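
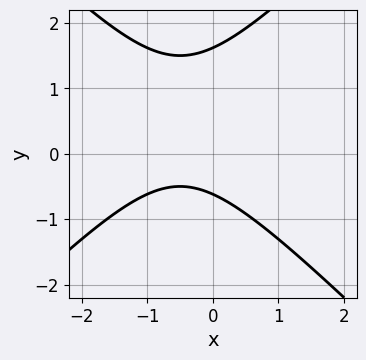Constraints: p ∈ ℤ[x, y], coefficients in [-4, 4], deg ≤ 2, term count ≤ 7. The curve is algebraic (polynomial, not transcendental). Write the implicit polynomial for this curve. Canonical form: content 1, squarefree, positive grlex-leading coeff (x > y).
(a) deg p = 2.
(b) Reading off the gridlines: the curve avoids every integer x-axis point in the box.
(c) Solving for integer coefficients yields p as stated.

x^2 - y^2 + x + y + 1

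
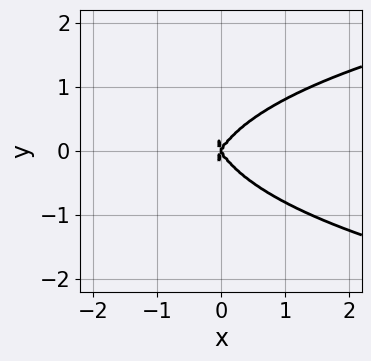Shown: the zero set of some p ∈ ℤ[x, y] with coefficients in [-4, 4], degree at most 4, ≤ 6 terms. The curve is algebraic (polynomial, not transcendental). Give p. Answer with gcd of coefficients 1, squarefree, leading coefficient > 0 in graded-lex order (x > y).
3*x^2*y^2 + y^4 - 3*x^3 + x*y^2

First, degree: the shape is more complex than any degree-3 curve, so deg p = 4.
Next, symmetries: it's symmetric under y → −y, forcing even powers of y.
Next, checking where it meets the axes: one y-axis crossing is at y = 0; it crosses the x-axis at the gridline x = 0.
Finally, the integer polynomial consistent with all of this is the stated p.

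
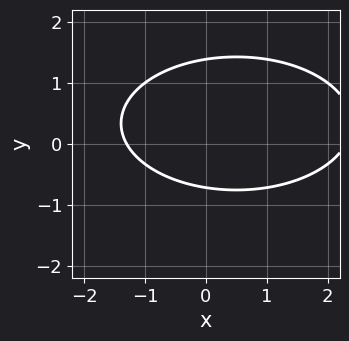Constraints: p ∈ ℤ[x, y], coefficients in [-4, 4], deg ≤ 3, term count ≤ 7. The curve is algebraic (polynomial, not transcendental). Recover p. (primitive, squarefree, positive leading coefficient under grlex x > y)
deg p = 2. The shape is more complex than any degree-1 curve.
Solving for integer coefficients yields p as stated.

x^2 + 3*y^2 - x - 2*y - 3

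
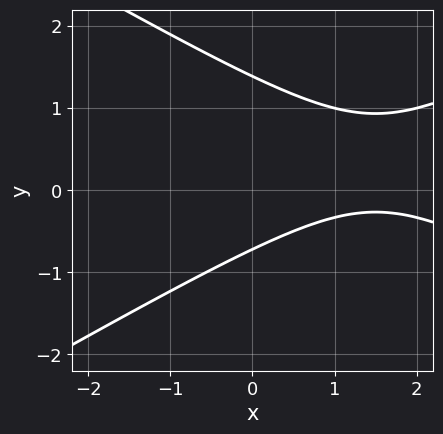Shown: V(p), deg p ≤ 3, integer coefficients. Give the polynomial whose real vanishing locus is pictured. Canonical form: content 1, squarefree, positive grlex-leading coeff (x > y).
x^2 - 3*y^2 - 3*x + 2*y + 3

First, deg p = 2. The shape is more complex than any degree-1 curve.
Next, reading off the gridlines: the curve avoids every integer x-axis point in the box.
Finally, assembling these constraints gives the stated polynomial.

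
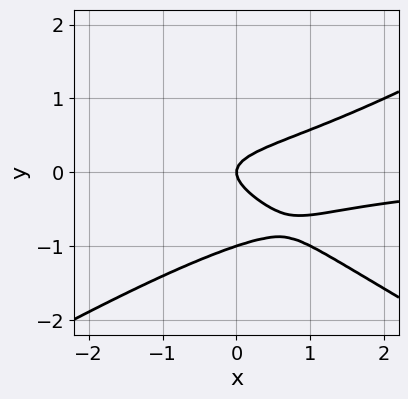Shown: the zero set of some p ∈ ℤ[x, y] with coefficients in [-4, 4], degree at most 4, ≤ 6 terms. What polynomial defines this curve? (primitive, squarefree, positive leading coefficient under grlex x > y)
x^2*y - 3*y^3 - 3*y^2 + x

1. Degree: the shape is more complex than any degree-2 curve, so deg p = 3.
2. Observable constraints: it crosses the x-axis at the gridline x = 0; the y-axis gridline crossings are at y ∈ {-1, 0}.
3. Matching integer coefficients to the picture gives p.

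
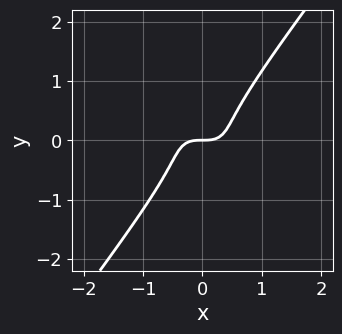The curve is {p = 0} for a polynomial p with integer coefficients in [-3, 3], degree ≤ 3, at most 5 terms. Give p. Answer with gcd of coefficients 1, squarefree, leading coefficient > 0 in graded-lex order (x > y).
2*x^3 + 2*x^2*y - 2*y^3 - y

(a) Degree: no degree-2 curve has this shape, so deg p = 3.
(b) Checking where it meets the axes: it crosses the x-axis at the gridline x = 0; it crosses the y-axis at the gridline y = 0.
(c) Putting this together gives p.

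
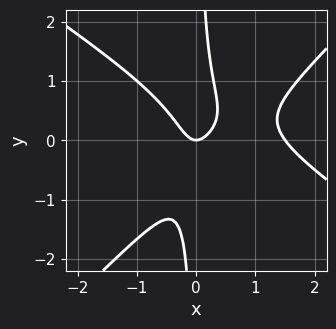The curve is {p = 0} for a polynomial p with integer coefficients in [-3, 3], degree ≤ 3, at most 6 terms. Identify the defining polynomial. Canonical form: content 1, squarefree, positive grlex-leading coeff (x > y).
2*x^3 + x^2*y - 3*x*y^2 - 3*x^2 + y

First, the degree is 3 — no degree-2 curve has this shape.
Then, from the axis intercepts and sections: it crosses the x-axis at the gridline x = 0; it crosses the y-axis at the gridline y = 0.
Finally, solving for integer coefficients yields p as stated.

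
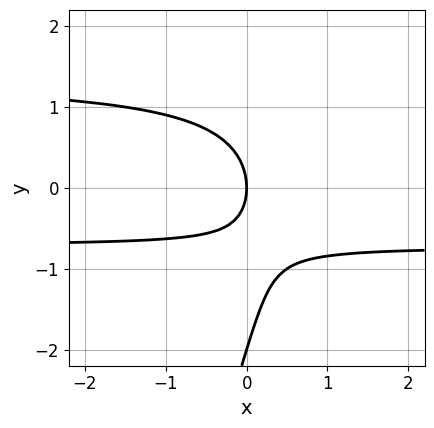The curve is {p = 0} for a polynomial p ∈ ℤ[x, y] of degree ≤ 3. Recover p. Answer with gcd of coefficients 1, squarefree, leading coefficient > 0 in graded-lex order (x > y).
3*x*y^2 - y^3 - 2*x*y - 2*y^2 - 3*x

First, deg p = 3.
Next, against the integer gridlines: it crosses the x-axis at the gridline x = 0; the y-axis gridline crossings are at y ∈ {-2, 0}.
Finally, the integer polynomial consistent with all of this is the stated p.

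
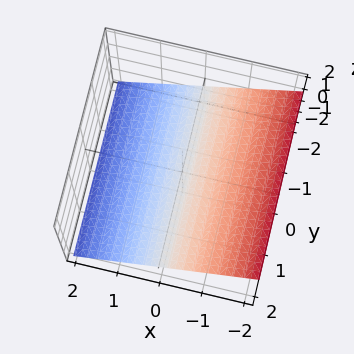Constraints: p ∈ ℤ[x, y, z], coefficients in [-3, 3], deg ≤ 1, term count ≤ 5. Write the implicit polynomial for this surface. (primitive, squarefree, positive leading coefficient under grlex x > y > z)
2*x + 3*z + 2

1. Degree: every cross-section is a straight line — this is a plane, so deg p = 1.
2. From the axis intercepts and sections: it crosses the x-axis at the gridline x = -1; it misses every integer gridline on the y-axis.
3. Solving for integer coefficients yields p as stated.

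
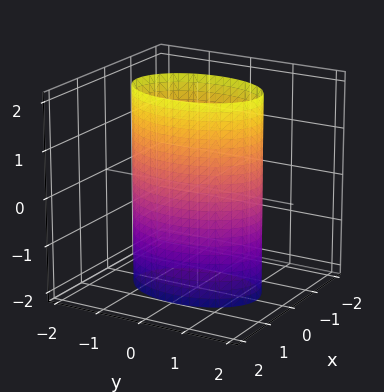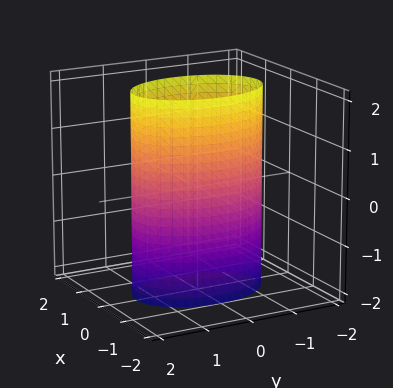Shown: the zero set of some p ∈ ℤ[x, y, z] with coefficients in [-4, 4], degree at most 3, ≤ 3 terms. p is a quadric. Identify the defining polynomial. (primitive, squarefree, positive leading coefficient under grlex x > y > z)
First, deg p = 2. Constant cross-section along one axis; a quadric.
Then, symmetries: mirror symmetry z ↦ −z ⇒ only even powers of z; mirror symmetry x ↦ −x ⇒ only even powers of x; it's symmetric under y → −y, forcing even powers of y.
Next, from the visible intercepts: it misses every integer gridline on the z-axis; among the integer gridlines, it crosses the x-axis at x ∈ {-1, 1}.
Finally, fitting integer coefficients to these (and the overall shape) gives p.

2*x^2 + y^2 - 2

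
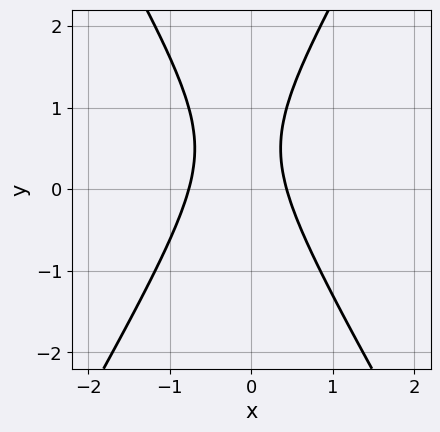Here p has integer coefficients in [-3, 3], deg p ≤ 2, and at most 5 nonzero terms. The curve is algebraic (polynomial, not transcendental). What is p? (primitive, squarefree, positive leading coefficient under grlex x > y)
3*x^2 - y^2 + x + y - 1

The degree is 2 — a generic line meets the curve in up to 2 points.
From the axis intercepts and sections: no y-intercept at any integer in the box.
Fitting integer coefficients to these (and the overall shape) gives p.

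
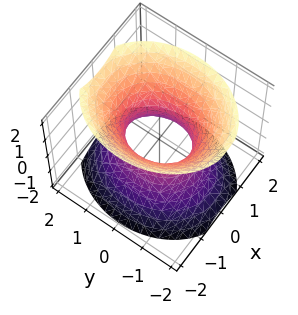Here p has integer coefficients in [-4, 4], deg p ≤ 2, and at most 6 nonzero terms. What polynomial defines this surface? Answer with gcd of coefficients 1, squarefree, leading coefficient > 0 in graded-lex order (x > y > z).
(a) Degree: an hourglass — one-sheet hyperboloid; a quadric, so deg p = 2.
(b) Symmetries: the x ↦ −x reflection is a symmetry, so x appears only in even powers; it's symmetric under y → −y, forcing even powers of y; it's symmetric under z → −z, forcing even powers of z.
(c) Reading off the gridlines: the y-axis gridline crossings are at y ∈ {-1, 1}; no z-intercept at any integer in the box.
(d) These observations pin down the coefficients.

3*x^2 + 2*y^2 - 2*z^2 - 2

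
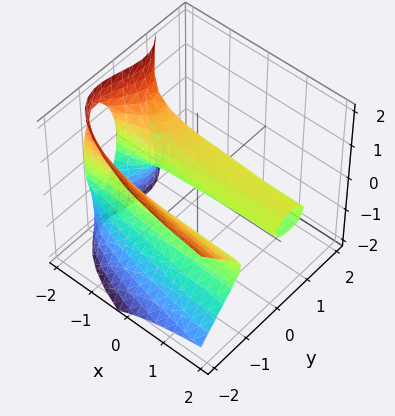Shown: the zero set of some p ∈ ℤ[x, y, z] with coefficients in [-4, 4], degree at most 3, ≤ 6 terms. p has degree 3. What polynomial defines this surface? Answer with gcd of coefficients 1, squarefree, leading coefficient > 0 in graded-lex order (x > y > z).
x*z^2 + y^3 + 2*z^2 - y

1. Degree: the shape is more complex than any degree-2 surface, so deg p = 3.
2. From the visible intercepts: the visible x-axis segment lies entirely on the surface; among the integer gridlines, it crosses the y-axis at y ∈ {-1, 0, 1}; it crosses the z-axis at the gridline z = 0.
3. Solving for integer coefficients yields p as stated.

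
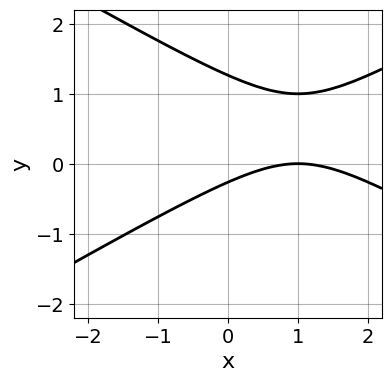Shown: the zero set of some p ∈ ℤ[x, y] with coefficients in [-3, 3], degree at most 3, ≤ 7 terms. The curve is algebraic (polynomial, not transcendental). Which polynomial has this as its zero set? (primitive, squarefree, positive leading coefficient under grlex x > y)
x^2 - 3*y^2 - 2*x + 3*y + 1

(a) Degree: a generic line meets the curve in up to 2 points, so deg p = 2.
(b) From the visible intercepts: it crosses the x-axis at the gridline x = 1.
(c) These observations pin down the coefficients.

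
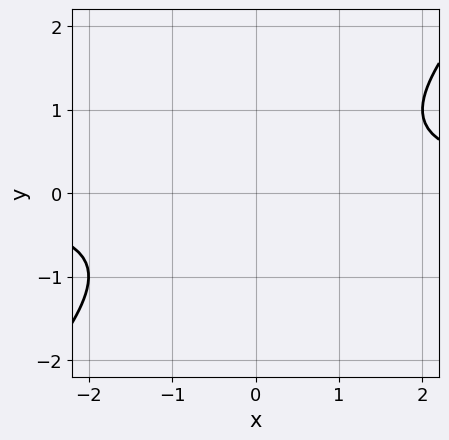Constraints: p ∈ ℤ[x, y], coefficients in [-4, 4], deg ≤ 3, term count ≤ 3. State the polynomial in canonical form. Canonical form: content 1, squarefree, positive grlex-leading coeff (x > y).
x*y - y^2 - 1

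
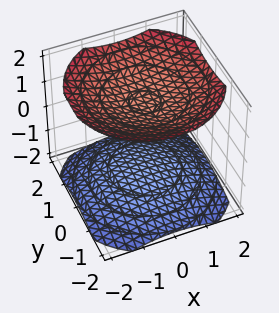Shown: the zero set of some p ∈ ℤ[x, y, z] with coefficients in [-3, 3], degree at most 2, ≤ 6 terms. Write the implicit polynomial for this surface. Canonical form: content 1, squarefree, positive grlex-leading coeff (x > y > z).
First, the picture has 2 separate pieces.
Then, the degree is 2 — two separate bowl-shaped sheets opening away from each other; a quadric.
Then, symmetry: every cross-section ⟂ z is a circle, so x, y appear only via x² + y²; the z ↦ −z reflection is a symmetry, so z appears only in even powers.
Next, from the visible intercepts: no y-intercept at any integer in the box; no x-intercept at any integer in the box.
Finally, matching integer coefficients to the picture gives p.

x^2 + y^2 - 2*z^2 + 3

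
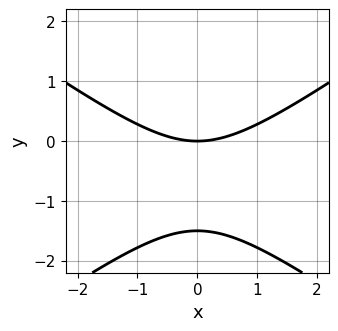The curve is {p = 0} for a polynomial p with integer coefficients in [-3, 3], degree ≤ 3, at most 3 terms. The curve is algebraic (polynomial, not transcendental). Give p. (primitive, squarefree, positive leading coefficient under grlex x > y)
x^2 - 2*y^2 - 3*y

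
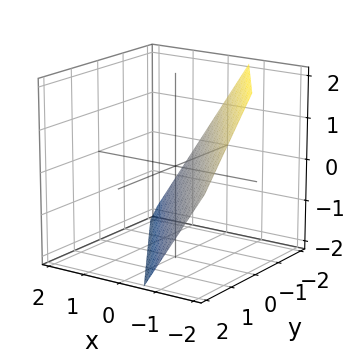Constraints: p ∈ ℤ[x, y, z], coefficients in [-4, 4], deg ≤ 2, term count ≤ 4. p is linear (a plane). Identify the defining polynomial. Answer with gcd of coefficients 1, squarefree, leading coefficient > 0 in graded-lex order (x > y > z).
First, degree: every cross-section is a straight line — this is a plane, so deg p = 1.
Then, from the visible intercepts: it crosses the y-axis at the gridline y = -1; one z-axis crossing is at z = -1.
Finally, together with the visible shape, these determine p as stated.

3*x + 2*y + 2*z + 2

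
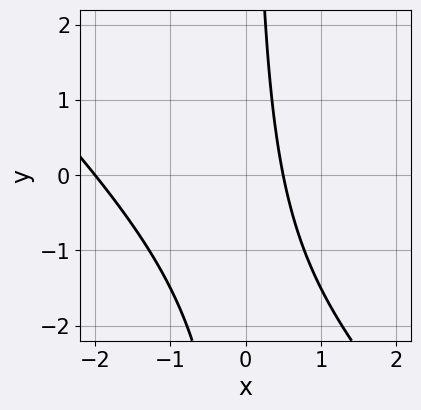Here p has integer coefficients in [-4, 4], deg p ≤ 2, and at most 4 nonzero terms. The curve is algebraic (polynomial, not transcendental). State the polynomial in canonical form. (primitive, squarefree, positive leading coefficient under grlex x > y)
2*x^2 + 2*x*y + 3*x - 2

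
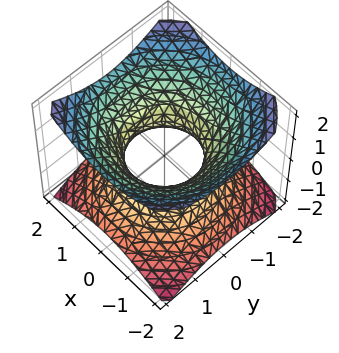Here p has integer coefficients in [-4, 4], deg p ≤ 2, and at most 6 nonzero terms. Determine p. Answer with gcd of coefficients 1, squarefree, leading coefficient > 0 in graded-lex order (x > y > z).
First, degree: the shape is more complex than any degree-1 surface, so deg p = 2.
Then, symmetries: rotational symmetry about the z-axis ⇒ p depends on x, y only through x² + y².
Then, against the integer gridlines: a circular section at z = 0 has radius exactly 1; the x-axis gridline crossings are at x ∈ {-1, 1}.
Finally, together with the visible shape, these determine p as stated.

2*x^2 + 2*y^2 - 3*z^2 - 2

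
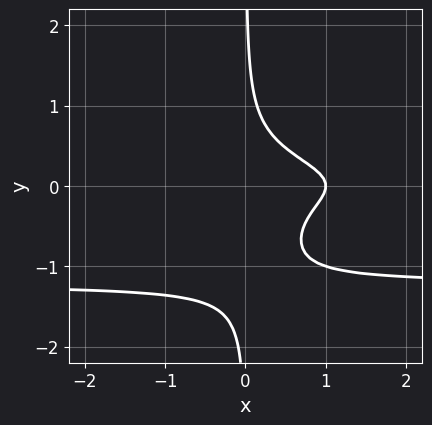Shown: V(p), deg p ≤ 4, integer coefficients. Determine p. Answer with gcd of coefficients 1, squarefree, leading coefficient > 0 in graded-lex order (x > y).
3*x*y^3 + 3*x*y^2 + x - 1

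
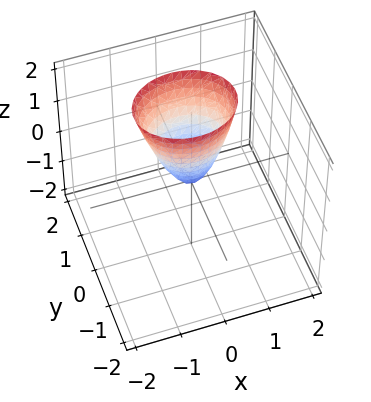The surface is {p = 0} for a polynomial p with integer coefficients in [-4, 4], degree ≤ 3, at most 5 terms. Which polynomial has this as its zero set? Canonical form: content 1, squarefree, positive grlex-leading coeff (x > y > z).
1. The degree is 2 — the shape is more complex than any degree-1 surface.
2. Observable constraints: it meets the x-axis at x = 0 (among the integer gridlines); it meets the z-axis at z = 0 (among the integer gridlines); it crosses the y-axis at the gridline y = 0.
3. Matching integer coefficients to the picture gives p.

2*x^2 + 3*y^2 - y*z - z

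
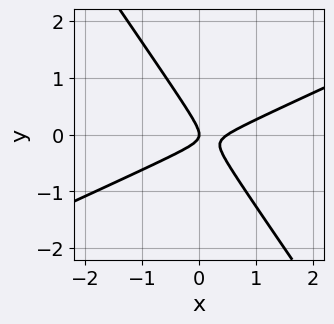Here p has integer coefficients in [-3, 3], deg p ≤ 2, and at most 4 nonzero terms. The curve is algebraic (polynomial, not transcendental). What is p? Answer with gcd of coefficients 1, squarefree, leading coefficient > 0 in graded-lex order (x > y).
1. The degree is 2 — no degree-1 curve has this shape.
2. Against the integer gridlines: one y-axis crossing is at y = 0; it meets the x-axis at x = 0 (among the integer gridlines).
3. These observations pin down the coefficients.

2*x^2 - 3*x*y - 3*y^2 - x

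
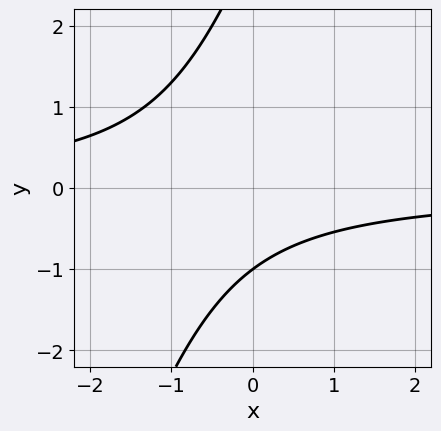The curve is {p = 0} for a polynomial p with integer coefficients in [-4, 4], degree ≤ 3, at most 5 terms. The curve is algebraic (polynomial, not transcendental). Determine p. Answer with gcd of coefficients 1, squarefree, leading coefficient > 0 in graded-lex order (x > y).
(a) deg p = 2.
(b) Against the integer gridlines: it meets the y-axis at y = -1 (among the integer gridlines); the curve avoids every integer x-axis point in the box.
(c) Putting this together gives p.

3*x*y - y^2 + 2*y + 3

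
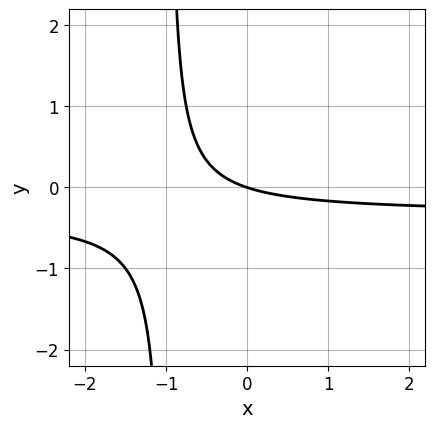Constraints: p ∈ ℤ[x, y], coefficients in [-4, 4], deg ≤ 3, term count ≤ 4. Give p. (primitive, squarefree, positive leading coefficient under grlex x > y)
3*x*y + x + 3*y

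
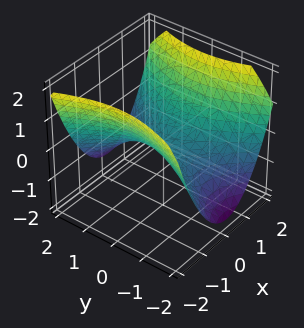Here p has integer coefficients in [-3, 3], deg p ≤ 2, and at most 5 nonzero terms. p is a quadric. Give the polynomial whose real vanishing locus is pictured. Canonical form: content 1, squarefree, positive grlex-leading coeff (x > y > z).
First, deg p = 2.
Next, symmetries: mirror symmetry x ↦ −x ⇒ only even powers of x; it's symmetric under y → −y, forcing even powers of y.
Then, from the axis intercepts and sections: it crosses the x-axis at the gridline x = 0; it crosses the y-axis at the gridline y = 0.
Finally, assembling these constraints gives the stated polynomial.

2*x^2 - y^2 - 3*z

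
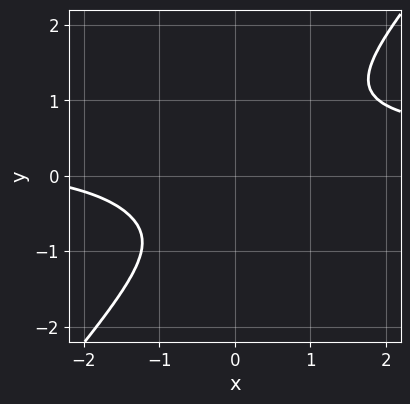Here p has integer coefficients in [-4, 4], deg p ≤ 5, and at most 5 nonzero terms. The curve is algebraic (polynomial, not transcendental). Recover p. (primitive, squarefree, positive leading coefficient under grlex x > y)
3*x^3*y - 2*y^4 - x^3 - 3*x^2 - 1

(a) deg p = 4.
(b) Reading off the gridlines: it misses every integer gridline on the y-axis; the curve avoids every integer x-axis point in the box.
(c) Putting this together gives p.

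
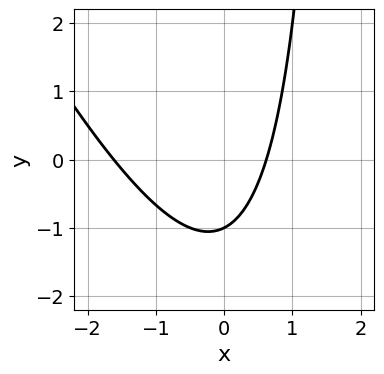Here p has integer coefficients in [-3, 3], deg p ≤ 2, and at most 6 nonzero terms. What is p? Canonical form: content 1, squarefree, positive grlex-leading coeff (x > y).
2*x^2 + x*y + 2*x - 2*y - 2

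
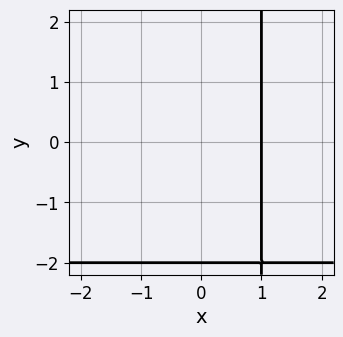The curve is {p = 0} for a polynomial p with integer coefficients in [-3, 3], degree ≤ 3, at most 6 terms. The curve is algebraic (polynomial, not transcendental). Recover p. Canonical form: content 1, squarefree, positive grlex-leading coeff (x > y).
x*y + 2*x - y - 2

(a) deg p = 2.
(b) From the visible intercepts: one y-axis crossing is at y = -2; one x-axis crossing is at x = 1.
(c) Solving for integer coefficients yields p as stated.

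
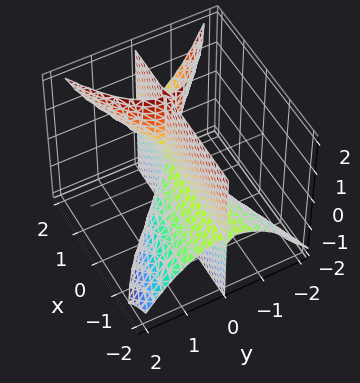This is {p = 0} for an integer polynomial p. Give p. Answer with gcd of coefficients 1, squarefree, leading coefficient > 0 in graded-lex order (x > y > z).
2*x*y*z - 2*y^3 - y*z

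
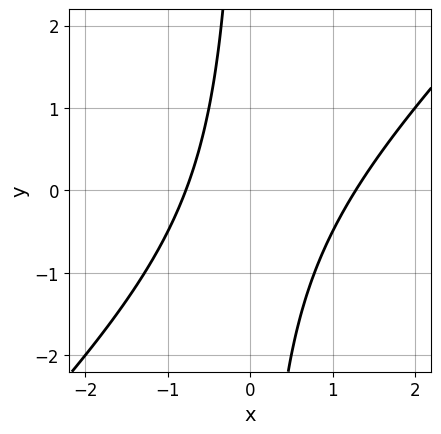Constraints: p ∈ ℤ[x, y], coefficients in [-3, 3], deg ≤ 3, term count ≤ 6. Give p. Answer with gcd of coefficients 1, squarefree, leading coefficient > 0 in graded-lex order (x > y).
First, deg p = 2.
Next, against the integer gridlines: no y-intercept at any integer in the box.
Finally, the integer polynomial consistent with all of this is the stated p.

2*x^2 - 2*x*y - x - 2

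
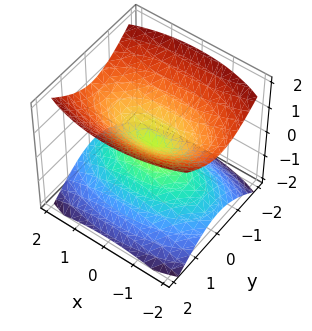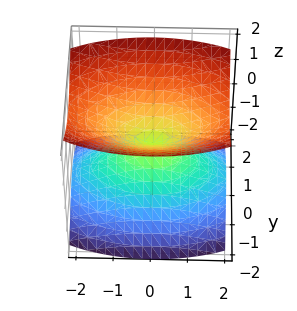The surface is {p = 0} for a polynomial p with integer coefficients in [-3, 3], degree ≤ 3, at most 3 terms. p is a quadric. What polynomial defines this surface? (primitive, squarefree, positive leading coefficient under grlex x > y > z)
x^2 + 3*y^2 - 3*z^2

1. The picture has 2 separate pieces. They look like related sheets of one shape, so recover p as a whole.
2. deg p = 2. Two nappes meeting at a single point; a quadric.
3. Symmetries: mirror symmetry y ↦ −y ⇒ only even powers of y; mirror symmetry z ↦ −z ⇒ only even powers of z; mirror symmetry x ↦ −x ⇒ only even powers of x.
4. From the visible intercepts: it meets the z-axis at z = 0 (among the integer gridlines); it crosses the x-axis at the gridline x = 0; it meets the y-axis at y = 0 (among the integer gridlines).
5. Matching integer coefficients to the picture gives p.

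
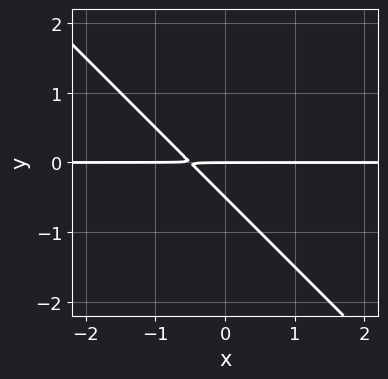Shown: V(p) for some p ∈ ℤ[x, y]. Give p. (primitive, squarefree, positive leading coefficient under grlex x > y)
1. deg p = 2. The shape is more complex than any degree-1 curve.
2. From the axis intercepts and sections: it meets the y-axis at y = 0 (among the integer gridlines); the visible x-axis segment lies entirely on the curve.
3. Together with the visible shape, these determine p as stated.

2*x*y + 2*y^2 + y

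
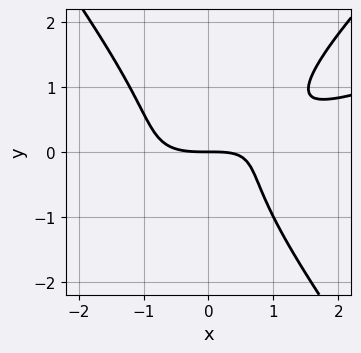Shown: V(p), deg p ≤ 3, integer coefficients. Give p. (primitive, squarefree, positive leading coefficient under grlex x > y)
The degree is 3 — the shape is more complex than any degree-2 curve.
Checking where it meets the axes: one x-axis crossing is at x = 0; one y-axis crossing is at y = 0.
These observations pin down the coefficients.

x^3 - 3*x^2*y + 2*y^3 - x*y + 3*y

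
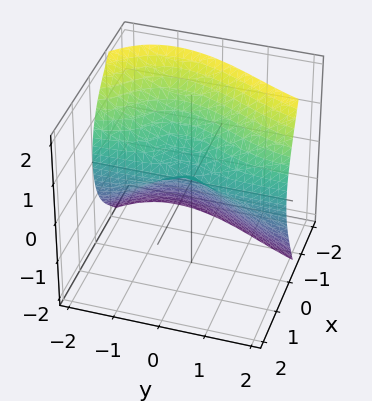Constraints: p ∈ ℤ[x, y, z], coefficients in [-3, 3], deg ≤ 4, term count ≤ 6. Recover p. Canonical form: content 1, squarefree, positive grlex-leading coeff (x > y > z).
1. The degree is 3 — no degree-2 surface has this shape.
2. Checking where it meets the axes: it meets the z-axis at z = 0 (among the integer gridlines); one x-axis crossing is at x = 0.
3. The integer polynomial consistent with all of this is the stated p. Check: (0, -2, 0) on the y-axis lies on the surface, and p(0, -2, 0) = 0. ✓

x^3 - x^2*y + x*y^2 + z^2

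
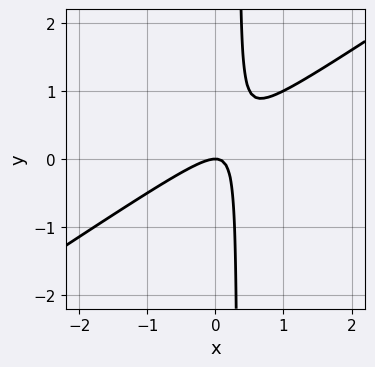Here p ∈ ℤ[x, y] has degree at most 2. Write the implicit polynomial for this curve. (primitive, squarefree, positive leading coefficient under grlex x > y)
1. Degree: no degree-1 curve has this shape, so deg p = 2.
2. Reading off the gridlines: it meets the y-axis at y = 0 (among the integer gridlines); it crosses the x-axis at the gridline x = 0.
3. These observations pin down the coefficients.

2*x^2 - 3*x*y + y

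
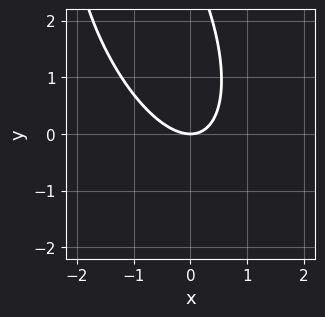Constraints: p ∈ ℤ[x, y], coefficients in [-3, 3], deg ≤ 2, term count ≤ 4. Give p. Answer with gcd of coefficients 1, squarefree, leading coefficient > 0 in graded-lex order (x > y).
3*x^2 + 2*x*y + y^2 - 3*y

1. The degree is 2 — a generic line meets the curve in up to 2 points.
2. From the visible intercepts: it crosses the y-axis at the gridline y = 0; it crosses the x-axis at the gridline x = 0.
3. Together with the visible shape, these determine p as stated.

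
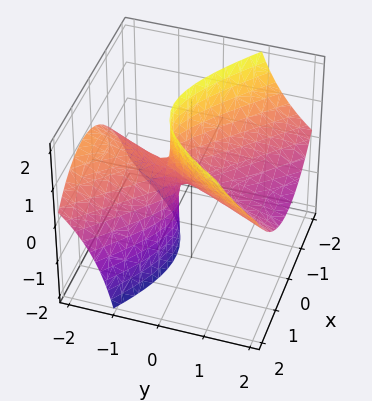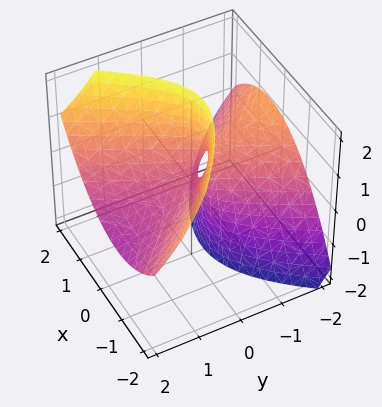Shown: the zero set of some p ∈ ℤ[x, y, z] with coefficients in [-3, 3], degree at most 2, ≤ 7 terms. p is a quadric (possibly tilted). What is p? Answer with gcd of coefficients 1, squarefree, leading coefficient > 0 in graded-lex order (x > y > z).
2*x^2 + x*y - y^2 - 3*y*z - z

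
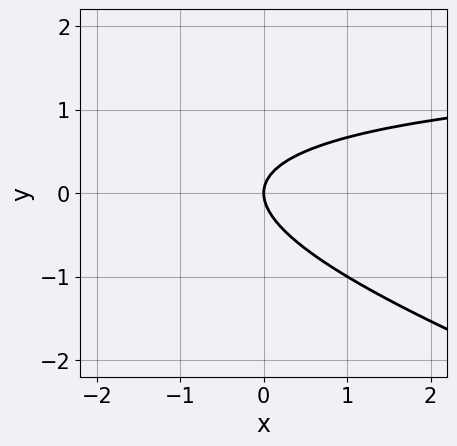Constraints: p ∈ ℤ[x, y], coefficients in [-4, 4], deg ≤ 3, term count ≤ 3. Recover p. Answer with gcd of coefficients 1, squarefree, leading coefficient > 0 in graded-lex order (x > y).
x*y + 3*y^2 - 2*x

1. Degree: a generic line meets the curve in up to 2 points, so deg p = 2.
2. Checking where it meets the axes: it crosses the x-axis at the gridline x = 0; it meets the y-axis at y = 0 (among the integer gridlines).
3. Putting this together gives p.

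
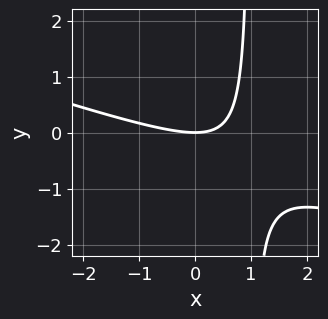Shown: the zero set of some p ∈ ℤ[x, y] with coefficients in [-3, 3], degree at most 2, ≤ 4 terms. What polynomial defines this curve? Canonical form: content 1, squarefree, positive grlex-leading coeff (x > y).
First, degree: a generic line meets the curve in up to 2 points, so deg p = 2.
Next, reading off the gridlines: it crosses the y-axis at the gridline y = 0; one x-axis crossing is at x = 0.
Finally, fitting integer coefficients to these (and the overall shape) gives p.

x^2 + 3*x*y - 3*y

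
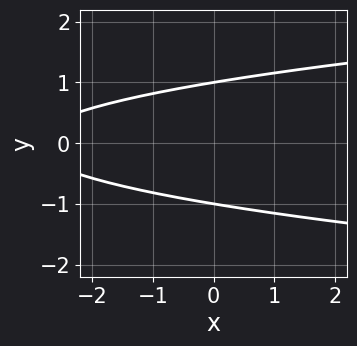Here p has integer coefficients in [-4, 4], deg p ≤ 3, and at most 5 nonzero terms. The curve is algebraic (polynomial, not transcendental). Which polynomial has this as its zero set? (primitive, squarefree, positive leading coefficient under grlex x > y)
1. The degree is 2 — no degree-1 curve has this shape.
2. Symmetries: it's symmetric under y → −y, forcing even powers of y.
3. Reading off the gridlines: the curve avoids every integer x-axis point in the box; among the integer gridlines, it crosses the y-axis at y ∈ {-1, 1}.
4. The integer polynomial consistent with all of this is the stated p.

3*y^2 - x - 3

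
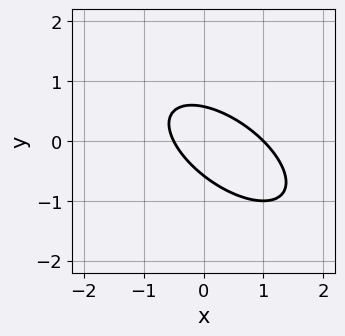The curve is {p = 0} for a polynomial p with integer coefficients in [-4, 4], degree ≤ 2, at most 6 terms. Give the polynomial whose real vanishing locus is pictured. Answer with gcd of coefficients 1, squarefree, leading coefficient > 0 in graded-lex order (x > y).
2*x^2 + 3*x*y + 3*y^2 - x - 1

The degree is 2 — no degree-1 curve has this shape.
From the visible intercepts: it crosses the x-axis at the gridline x = 1.
Putting this together gives p.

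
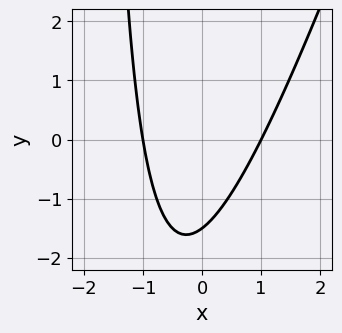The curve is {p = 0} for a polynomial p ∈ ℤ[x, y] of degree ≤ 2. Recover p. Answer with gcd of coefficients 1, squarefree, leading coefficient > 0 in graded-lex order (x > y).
3*x^2 - x*y - 2*y - 3

(a) The degree is 2 — no degree-1 curve has this shape.
(b) Against the integer gridlines: the x-axis gridline crossings are at x ∈ {-1, 1}.
(c) The integer polynomial consistent with all of this is the stated p.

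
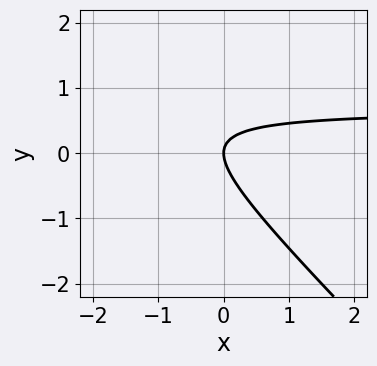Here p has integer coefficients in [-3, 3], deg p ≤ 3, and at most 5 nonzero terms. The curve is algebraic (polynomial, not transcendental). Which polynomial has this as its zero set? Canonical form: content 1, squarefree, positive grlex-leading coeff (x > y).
First, degree: a generic line meets the curve in up to 2 points, so deg p = 2.
Then, from the visible intercepts: it meets the y-axis at y = 0 (among the integer gridlines); it crosses the x-axis at the gridline x = 0.
Finally, fitting integer coefficients to these (and the overall shape) gives p.

3*x*y + 3*y^2 - 2*x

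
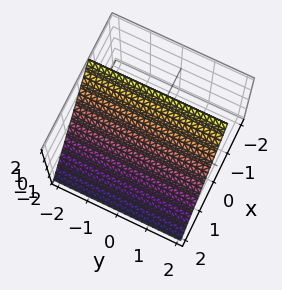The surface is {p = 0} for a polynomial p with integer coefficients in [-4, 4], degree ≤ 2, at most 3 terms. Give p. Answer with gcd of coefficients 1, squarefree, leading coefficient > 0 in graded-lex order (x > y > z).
3*x + 2*z - 2

1. The degree is 1 — the surface is flat (a plane).
2. From the axis intercepts and sections: one z-axis crossing is at z = 1; no y-intercept at any integer in the box.
3. Assembling these constraints gives the stated polynomial.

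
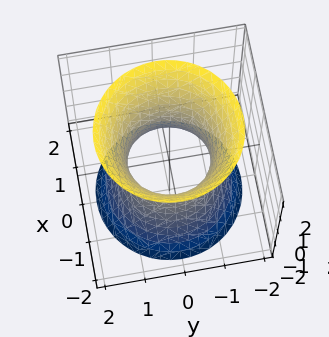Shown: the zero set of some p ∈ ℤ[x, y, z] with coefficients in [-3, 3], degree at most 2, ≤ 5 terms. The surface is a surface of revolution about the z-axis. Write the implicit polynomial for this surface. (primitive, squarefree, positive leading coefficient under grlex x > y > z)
1. Degree: no degree-1 surface has this shape, so deg p = 2.
2. Symmetry: every cross-section ⟂ z is a circle, so x, y appear only via x² + y².
3. From the axis intercepts and sections: it misses every integer gridline on the z-axis; among the integer gridlines, it crosses the y-axis at y ∈ {-1, 1}.
4. Putting this together gives p. Check: (1, 0, 0) on the x-axis lies on the surface, and p(1, 0, 0) = 0. ✓

2*x^2 + 2*y^2 - z^2 - 2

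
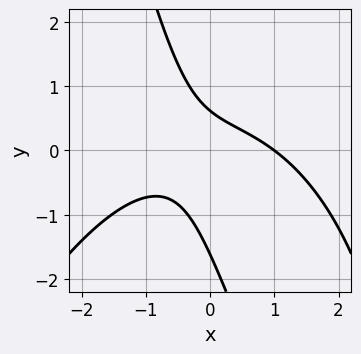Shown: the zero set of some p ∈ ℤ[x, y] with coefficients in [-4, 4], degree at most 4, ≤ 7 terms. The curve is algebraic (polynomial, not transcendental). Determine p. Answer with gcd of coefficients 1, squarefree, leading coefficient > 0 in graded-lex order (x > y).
1. The degree is 3 — the shape is more complex than any degree-2 curve.
2. Observable constraints: it meets the x-axis at x = 1 (among the integer gridlines).
3. Solving for integer coefficients yields p as stated.

x^3 + 3*x*y + y^2 + y - 1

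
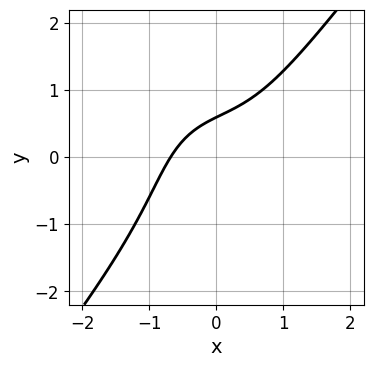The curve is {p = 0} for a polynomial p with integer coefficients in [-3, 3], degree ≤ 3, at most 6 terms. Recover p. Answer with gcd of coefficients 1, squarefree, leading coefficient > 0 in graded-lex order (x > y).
2*x^3 - y^3 + 2*x - 3*y + 2

Degree: a generic line meets the curve in up to 3 points, so deg p = 3.
Putting this together gives p.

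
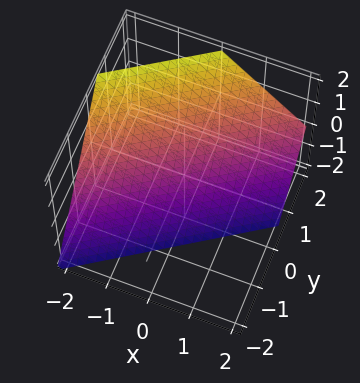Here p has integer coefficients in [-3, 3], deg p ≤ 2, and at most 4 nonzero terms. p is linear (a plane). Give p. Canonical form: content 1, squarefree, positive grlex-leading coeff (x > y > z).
2*x - 3*y + 2*z + 2

First, the degree is 1 — the surface is flat (a plane).
Next, observable constraints: it crosses the x-axis at the gridline x = -1; one z-axis crossing is at z = -1.
Finally, the integer polynomial consistent with all of this is the stated p.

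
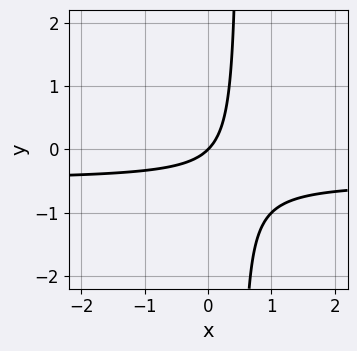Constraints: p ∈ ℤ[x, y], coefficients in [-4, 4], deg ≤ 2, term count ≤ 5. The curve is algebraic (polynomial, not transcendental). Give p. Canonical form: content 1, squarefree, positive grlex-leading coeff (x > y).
2*x*y + x - y

1. Degree: a generic line meets the curve in up to 2 points, so deg p = 2.
2. Reading off the gridlines: it crosses the y-axis at the gridline y = 0; it meets the x-axis at x = 0 (among the integer gridlines).
3. Assembling these constraints gives the stated polynomial.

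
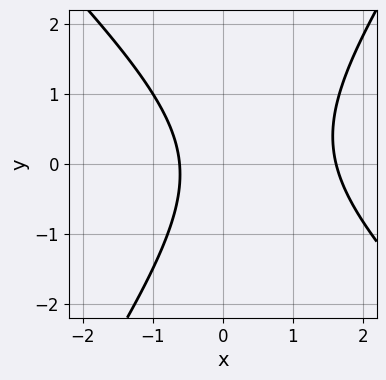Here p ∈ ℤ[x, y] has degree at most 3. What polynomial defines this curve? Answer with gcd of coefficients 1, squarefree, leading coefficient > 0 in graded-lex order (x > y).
3*x^2 + x*y - 2*y^2 - 3*x - 3

(a) Degree: a generic line meets the curve in up to 2 points, so deg p = 2.
(b) Against the integer gridlines: the curve avoids every integer y-axis point in the box.
(c) The integer polynomial consistent with all of this is the stated p.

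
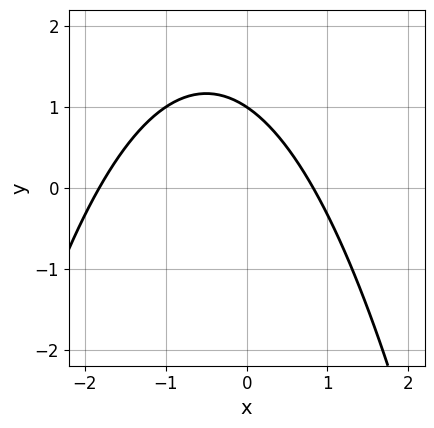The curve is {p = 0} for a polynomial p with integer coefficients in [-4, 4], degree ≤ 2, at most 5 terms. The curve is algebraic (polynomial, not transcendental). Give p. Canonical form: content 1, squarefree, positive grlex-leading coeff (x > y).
Degree: no degree-1 curve has this shape, so deg p = 2.
From the axis intercepts and sections: it meets the y-axis at y = 1 (among the integer gridlines).
Solving for integer coefficients yields p as stated.

2*x^2 + 2*x + 3*y - 3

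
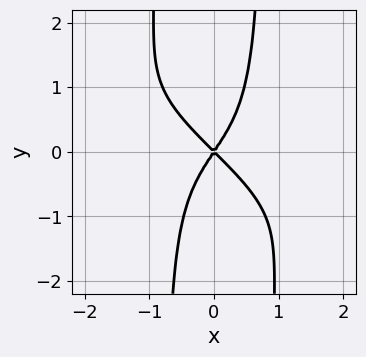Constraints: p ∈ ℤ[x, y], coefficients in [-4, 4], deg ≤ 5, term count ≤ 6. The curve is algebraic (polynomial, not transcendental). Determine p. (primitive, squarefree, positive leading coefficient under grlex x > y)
2*x^3*y + 3*x^2*y^2 + 3*x^2 + x*y - 2*y^2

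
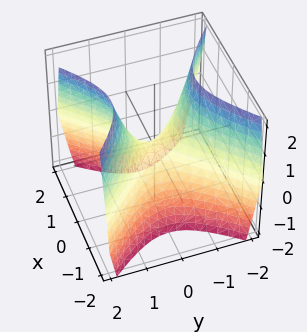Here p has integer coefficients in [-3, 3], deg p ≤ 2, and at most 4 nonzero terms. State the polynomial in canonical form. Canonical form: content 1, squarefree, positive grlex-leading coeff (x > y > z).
The degree is 2 — a hyperbolic paraboloid; a quadric.
Symmetries: the y ↦ −y reflection is a symmetry, so y appears only in even powers; mirror symmetry x ↦ −x ⇒ only even powers of x.
Reading off the gridlines: it meets the z-axis at z = 0 (among the integer gridlines); it crosses the x-axis at the gridline x = 0; it crosses the y-axis at the gridline y = 0.
These observations pin down the coefficients.

3*x^2 - 3*y^2 + 2*z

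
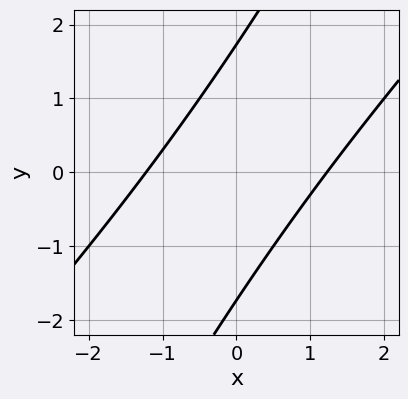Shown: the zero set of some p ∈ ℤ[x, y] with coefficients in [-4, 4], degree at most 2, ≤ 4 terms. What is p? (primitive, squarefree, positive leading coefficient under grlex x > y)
1. Degree: no degree-1 curve has this shape, so deg p = 2.
2. Solving for integer coefficients yields p as stated.

2*x^2 - 3*x*y + y^2 - 3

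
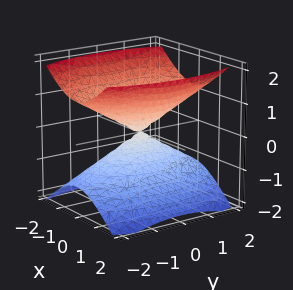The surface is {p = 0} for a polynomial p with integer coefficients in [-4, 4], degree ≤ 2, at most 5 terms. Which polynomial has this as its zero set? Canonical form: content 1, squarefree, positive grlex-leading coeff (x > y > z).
1. The picture has 2 separate pieces. They look like related sheets of one shape, so recover p as a whole.
2. deg p = 2. A double cone through the origin; a quadric.
3. Symmetries: it's symmetric under x → −x, forcing even powers of x; mirror symmetry y ↦ −y ⇒ only even powers of y; the z ↦ −z reflection is a symmetry, so z appears only in even powers.
4. Observable constraints: it meets the x-axis at x = 0 (among the integer gridlines); it crosses the y-axis at the gridline y = 0.
5. These observations pin down the coefficients.

3*x^2 + y^2 - 3*z^2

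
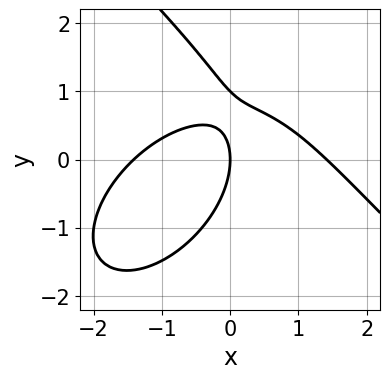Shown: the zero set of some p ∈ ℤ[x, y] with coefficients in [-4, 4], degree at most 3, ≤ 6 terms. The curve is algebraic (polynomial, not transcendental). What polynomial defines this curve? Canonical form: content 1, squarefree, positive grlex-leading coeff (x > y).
First, degree: no degree-2 curve has this shape, so deg p = 3.
Then, from the visible intercepts: among the integer gridlines, it crosses the y-axis at y ∈ {0, 1}; it meets the x-axis at x = 0 (among the integer gridlines).
Finally, fitting integer coefficients to these (and the overall shape) gives p.

x^3 + y^3 + 3*x*y - y^2 - 2*x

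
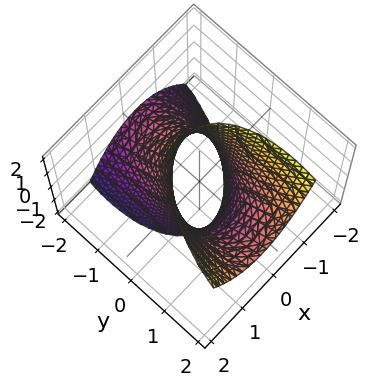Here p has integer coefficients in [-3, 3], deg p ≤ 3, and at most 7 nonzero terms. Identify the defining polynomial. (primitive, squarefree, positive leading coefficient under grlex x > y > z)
3*x^2 - x*y + y^2 - 2*y*z - 2

1. deg p = 2. No degree-1 surface has this shape.
2. Reading off the gridlines: no z-intercept at any integer in the box.
3. Together with the visible shape, these determine p as stated.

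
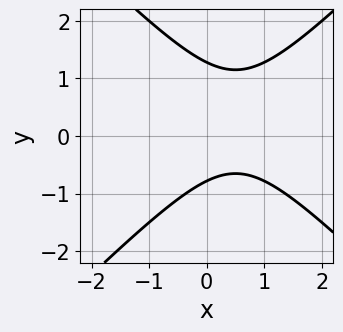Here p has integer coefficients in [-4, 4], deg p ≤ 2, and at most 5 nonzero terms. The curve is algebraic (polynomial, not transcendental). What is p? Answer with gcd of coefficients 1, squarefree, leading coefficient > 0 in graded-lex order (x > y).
2*x^2 - 2*y^2 - 2*x + y + 2

1. deg p = 2.
2. From the axis intercepts and sections: the curve avoids every integer x-axis point in the box.
3. The integer polynomial consistent with all of this is the stated p.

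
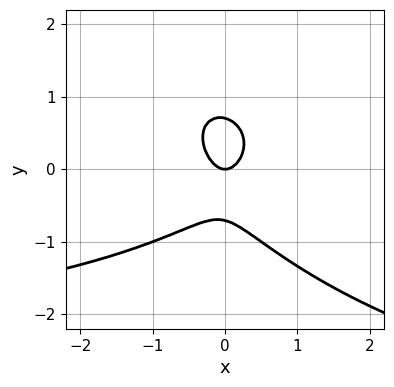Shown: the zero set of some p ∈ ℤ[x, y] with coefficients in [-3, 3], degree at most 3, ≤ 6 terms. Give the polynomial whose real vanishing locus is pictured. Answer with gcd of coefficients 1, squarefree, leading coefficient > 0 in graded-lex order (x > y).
1. deg p = 3. No degree-2 curve has this shape.
2. From the axis intercepts and sections: it meets the y-axis at y = 0 (among the integer gridlines); it meets the x-axis at x = 0 (among the integer gridlines).
3. Fitting integer coefficients to these (and the overall shape) gives p.

x^2*y + x*y^2 + 2*y^3 + 3*x^2 - y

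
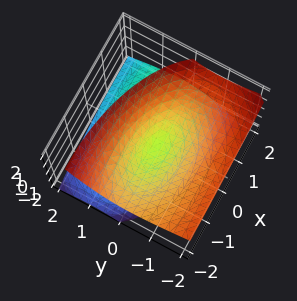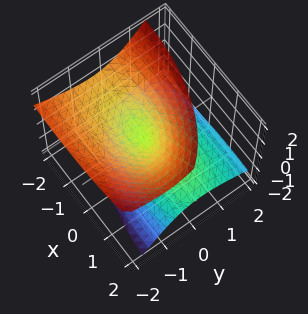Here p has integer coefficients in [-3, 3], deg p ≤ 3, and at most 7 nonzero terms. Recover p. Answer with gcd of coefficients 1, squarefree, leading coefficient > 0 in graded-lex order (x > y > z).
(a) I count 2 distinct pieces.
(b) The degree is 2 — the shape is more complex than any degree-1 surface.
(c) From the axis intercepts and sections: it crosses the z-axis at the gridline z = 0; it meets the x-axis at x = 0 (among the integer gridlines).
(d) Assembling these constraints gives the stated polynomial.

x^2 + 2*x*z + 3*y^2 + 3*y*z - 3*z^2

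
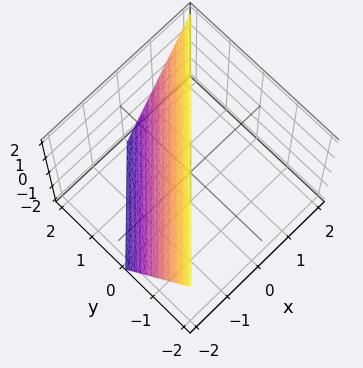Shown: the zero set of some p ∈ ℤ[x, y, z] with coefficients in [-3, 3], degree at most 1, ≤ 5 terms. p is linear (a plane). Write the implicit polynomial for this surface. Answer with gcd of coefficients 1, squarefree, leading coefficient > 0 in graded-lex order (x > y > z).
First, deg p = 1. Every cross-section is a straight line — this is a plane.
Then, checking where it meets the axes: it meets the x-axis at x = -1 (among the integer gridlines); it meets the z-axis at z = 2 (among the integer gridlines).
Finally, assembling these constraints gives the stated polynomial. Check: (0, 1, 0) on the y-axis lies on the surface, and p(0, 1, 0) = 0. ✓

2*x - 2*y - z + 2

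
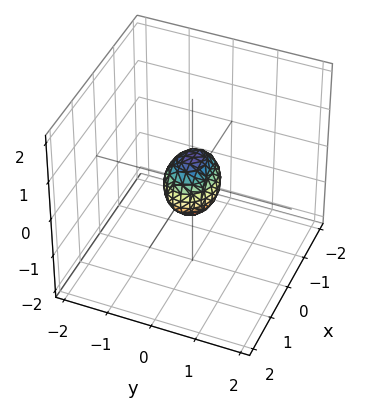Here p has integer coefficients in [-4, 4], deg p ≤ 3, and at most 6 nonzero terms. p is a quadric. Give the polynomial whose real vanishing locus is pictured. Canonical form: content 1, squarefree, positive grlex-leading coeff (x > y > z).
1. deg p = 2. Bounded and convex; a quadric.
2. Symmetries: it's symmetric under y → −y, forcing even powers of y; it's symmetric under z → −z, forcing even powers of z; mirror symmetry x ↦ −x ⇒ only even powers of x.
3. Putting this together gives p.

2*x^2 + 3*y^2 + 2*z^2 - 1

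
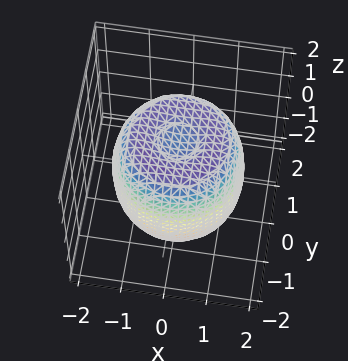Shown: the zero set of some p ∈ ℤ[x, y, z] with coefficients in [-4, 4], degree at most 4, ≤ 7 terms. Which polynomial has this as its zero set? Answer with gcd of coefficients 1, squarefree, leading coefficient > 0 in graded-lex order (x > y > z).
2*x^4 + 4*x^2*y^2 + 2*y^4 - 3*x^2 - 3*y^2 + 2*z^2 - 3

Degree: no degree-3 surface has this shape, so deg p = 4.
Symmetries: rotational symmetry about the z-axis ⇒ p depends on x, y only through x² + y².
From the visible intercepts: a circular section at z = 0 has radius between 1 and 2.
The integer polynomial consistent with all of this is the stated p.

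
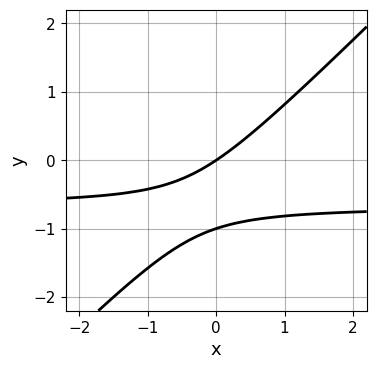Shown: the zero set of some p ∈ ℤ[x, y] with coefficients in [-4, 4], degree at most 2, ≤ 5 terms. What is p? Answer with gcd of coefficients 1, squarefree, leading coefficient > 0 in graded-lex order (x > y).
1. deg p = 2. No degree-1 curve has this shape.
2. Reading off the gridlines: among the integer gridlines, it crosses the y-axis at y ∈ {-1, 0}; one x-axis crossing is at x = 0.
3. Assembling these constraints gives the stated polynomial.

3*x*y - 3*y^2 + 2*x - 3*y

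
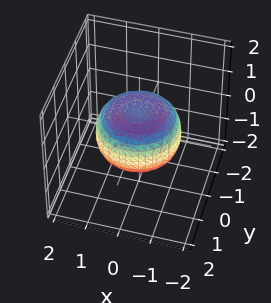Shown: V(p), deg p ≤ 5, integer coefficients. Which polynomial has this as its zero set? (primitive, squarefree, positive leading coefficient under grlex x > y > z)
x^4 + 2*x^2*y^2 + y^4 - x^2 - y^2 + 2*z^2 - 1

deg p = 4. No degree-3 surface has this shape.
By symmetry, every cross-section ⟂ z is a circle, so x, y appear only via x² + y².
Checking where it meets the axes: a circular section at z = 0 has radius between 1 and 2.
Assembling these constraints gives the stated polynomial.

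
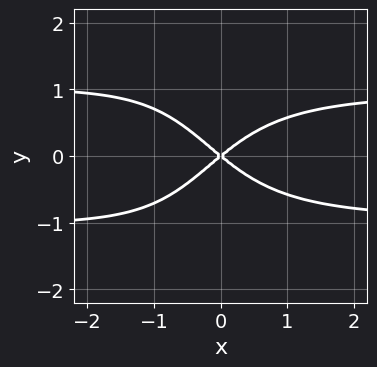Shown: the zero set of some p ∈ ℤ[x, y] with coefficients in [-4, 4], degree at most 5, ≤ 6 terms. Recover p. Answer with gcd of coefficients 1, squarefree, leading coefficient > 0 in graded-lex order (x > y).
2*x^2*y^2 + x*y^2 - 2*x^2 + 3*y^2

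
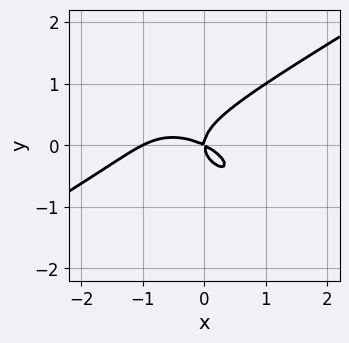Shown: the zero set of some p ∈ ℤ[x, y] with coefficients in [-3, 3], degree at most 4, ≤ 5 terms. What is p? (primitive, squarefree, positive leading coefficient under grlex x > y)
x^3 - x*y^2 - 3*y^3 + x^2 + 2*x*y

Degree: the shape is more complex than any degree-2 curve, so deg p = 3.
Against the integer gridlines: it meets the y-axis at y = 0 (among the integer gridlines); the x-axis gridline crossings are at x ∈ {-1, 0}.
These observations pin down the coefficients.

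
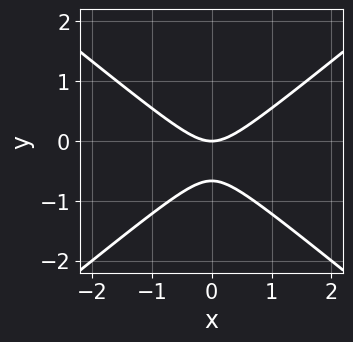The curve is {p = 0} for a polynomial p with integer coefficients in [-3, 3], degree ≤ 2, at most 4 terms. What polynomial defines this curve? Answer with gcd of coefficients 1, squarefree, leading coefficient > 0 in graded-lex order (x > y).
The degree is 2 — the shape is more complex than any degree-1 curve.
Symmetries: mirror symmetry x ↦ −x ⇒ only even powers of x.
Checking where it meets the axes: it meets the x-axis at x = 0 (among the integer gridlines); it meets the y-axis at y = 0 (among the integer gridlines).
Matching integer coefficients to the picture gives p.

2*x^2 - 3*y^2 - 2*y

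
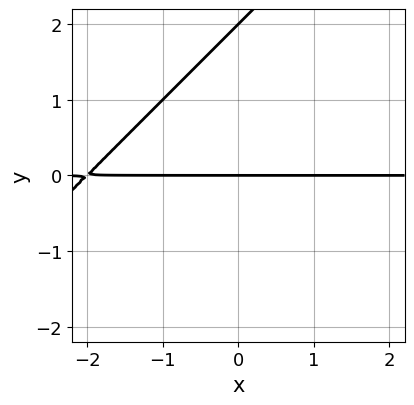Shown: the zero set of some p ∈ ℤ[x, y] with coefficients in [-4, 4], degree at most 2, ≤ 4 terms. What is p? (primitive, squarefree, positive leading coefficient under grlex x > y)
x*y - y^2 + 2*y

1. deg p = 2. A generic line meets the curve in up to 2 points.
2. Against the integer gridlines: among the integer gridlines, it crosses the y-axis at y ∈ {0, 2}; every point of the x-axis in the box is on the curve.
3. Solving for integer coefficients yields p as stated.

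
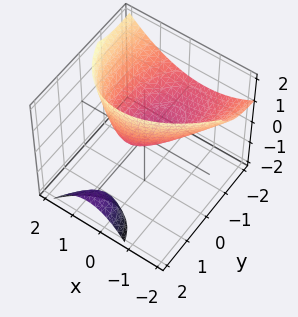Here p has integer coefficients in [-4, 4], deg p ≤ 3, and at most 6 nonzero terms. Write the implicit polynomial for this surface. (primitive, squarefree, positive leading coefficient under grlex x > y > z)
2*x^2 - x*y + y^2 + 3*y*z - 3*z

1. There are 2 components. Treating them together as one polynomial.
2. Degree: a generic line meets the surface in up to 2 points, so deg p = 2.
3. Checking where it meets the axes: it crosses the z-axis at the gridline z = 0; it crosses the x-axis at the gridline x = 0; one y-axis crossing is at y = 0.
4. Together with the visible shape, these determine p as stated.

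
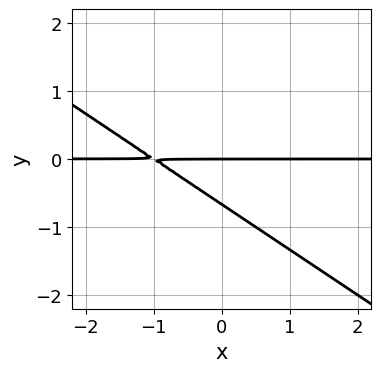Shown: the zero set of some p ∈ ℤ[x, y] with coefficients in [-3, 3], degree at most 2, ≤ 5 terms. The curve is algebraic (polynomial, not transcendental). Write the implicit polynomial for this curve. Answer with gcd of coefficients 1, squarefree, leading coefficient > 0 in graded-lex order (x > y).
2*x*y + 3*y^2 + 2*y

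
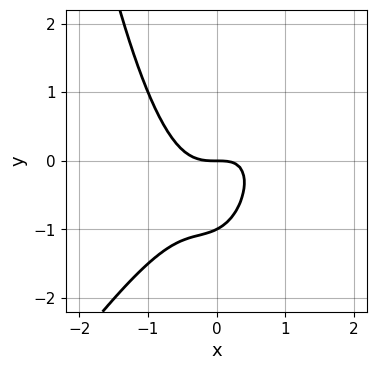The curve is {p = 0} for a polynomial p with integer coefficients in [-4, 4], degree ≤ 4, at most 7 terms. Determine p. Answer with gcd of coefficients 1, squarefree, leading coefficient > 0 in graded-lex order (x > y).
3*x^3 - 2*x^2*y - x*y + 2*y^2 + 2*y

The degree is 3 — a generic line meets the curve in up to 3 points.
From the visible intercepts: among the integer gridlines, it crosses the y-axis at y ∈ {-1, 0}; it meets the x-axis at x = 0 (among the integer gridlines).
Fitting integer coefficients to these (and the overall shape) gives p.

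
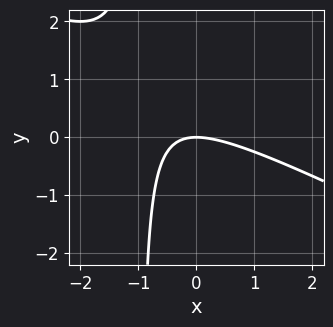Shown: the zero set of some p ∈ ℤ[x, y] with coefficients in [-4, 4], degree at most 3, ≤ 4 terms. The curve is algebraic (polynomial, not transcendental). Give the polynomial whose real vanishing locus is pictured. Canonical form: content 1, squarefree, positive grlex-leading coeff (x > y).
(a) Degree: no degree-1 curve has this shape, so deg p = 2.
(b) From the visible intercepts: one x-axis crossing is at x = 0; one y-axis crossing is at y = 0.
(c) Putting this together gives p.

x^2 + 2*x*y + 2*y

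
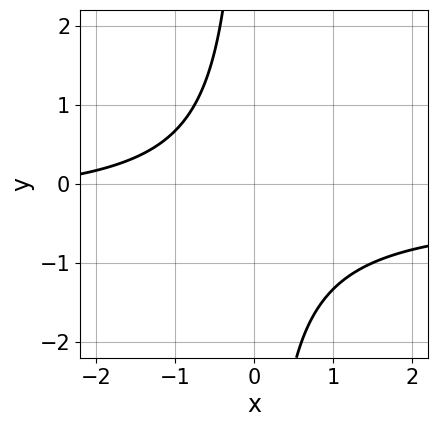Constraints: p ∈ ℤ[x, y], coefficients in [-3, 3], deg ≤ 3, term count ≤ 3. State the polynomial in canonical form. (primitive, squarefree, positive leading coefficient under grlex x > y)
3*x*y + x + 3

(a) deg p = 2.
(b) Checking where it meets the axes: no x-intercept at any integer in the box; no y-intercept at any integer in the box.
(c) Putting this together gives p.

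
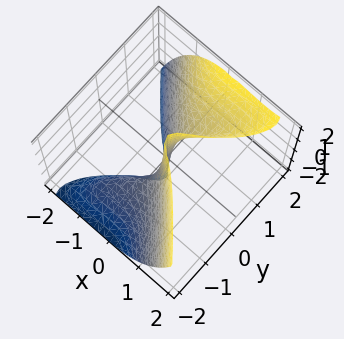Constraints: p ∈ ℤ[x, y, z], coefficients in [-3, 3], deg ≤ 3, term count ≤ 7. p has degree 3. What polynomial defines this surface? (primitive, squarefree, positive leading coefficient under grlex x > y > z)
3*x^3 - 3*x^2*y + 3*y^3 - 3*y^2*z + 2*x

(a) deg p = 3. The shape is more complex than any degree-2 surface.
(b) Observable constraints: the visible z-axis segment lies entirely on the surface; one y-axis crossing is at y = 0.
(c) Matching integer coefficients to the picture gives p.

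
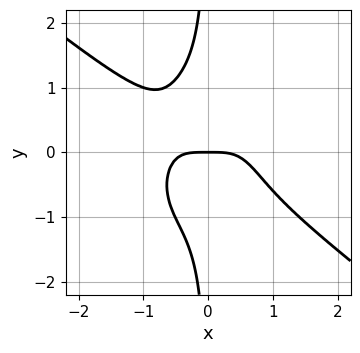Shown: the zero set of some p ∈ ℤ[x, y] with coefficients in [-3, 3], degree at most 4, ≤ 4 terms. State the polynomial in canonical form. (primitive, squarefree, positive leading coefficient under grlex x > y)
3*x^4 + 2*x^3*y + 3*x*y^3 + 2*y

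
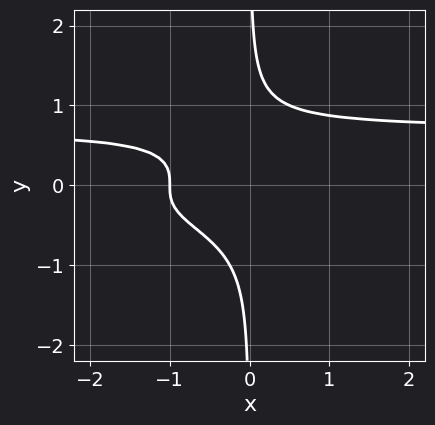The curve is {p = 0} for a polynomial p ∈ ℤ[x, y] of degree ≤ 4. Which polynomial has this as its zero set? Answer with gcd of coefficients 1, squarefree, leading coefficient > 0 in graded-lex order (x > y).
3*x*y^3 - x - 1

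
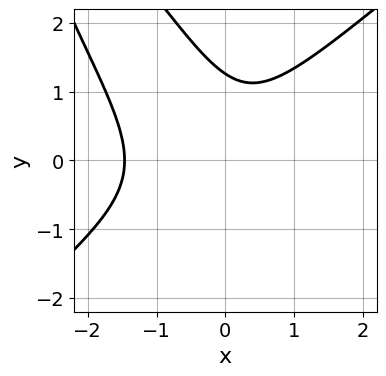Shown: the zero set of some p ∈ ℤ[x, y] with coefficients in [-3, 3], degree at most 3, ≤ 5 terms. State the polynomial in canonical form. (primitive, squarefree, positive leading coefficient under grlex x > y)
2*x^3 - 2*x*y^2 - y^3 + 2*x^2 + 2

(a) The degree is 3 — the shape is more complex than any degree-2 curve.
(b) Putting this together gives p.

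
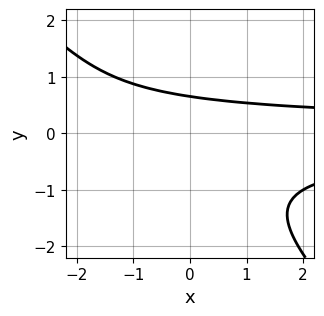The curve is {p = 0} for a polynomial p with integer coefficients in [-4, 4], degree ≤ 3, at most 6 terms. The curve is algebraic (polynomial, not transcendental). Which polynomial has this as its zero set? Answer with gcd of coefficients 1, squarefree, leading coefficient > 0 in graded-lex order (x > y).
3*x*y^2 + 3*y^3 + 2*y^2 + 2*y - 3

1. Degree: a generic line meets the curve in up to 3 points, so deg p = 3.
2. From the visible intercepts: the curve avoids every integer x-axis point in the box.
3. Fitting integer coefficients to these (and the overall shape) gives p.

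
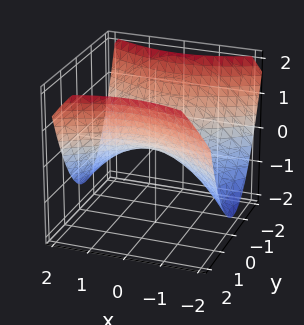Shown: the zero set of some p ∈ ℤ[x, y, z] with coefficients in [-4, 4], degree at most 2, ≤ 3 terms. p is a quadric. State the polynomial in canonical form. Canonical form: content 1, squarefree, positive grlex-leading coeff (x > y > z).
deg p = 2. A saddle surface; a quadric.
Symmetries: mirror symmetry y ↦ −y ⇒ only even powers of y; the x ↦ −x reflection is a symmetry, so x appears only in even powers.
Observable constraints: it meets the y-axis at y = 0 (among the integer gridlines); it meets the x-axis at x = 0 (among the integer gridlines); it crosses the z-axis at the gridline z = 0.
Putting this together gives p.

x^2 - 2*y^2 + 3*z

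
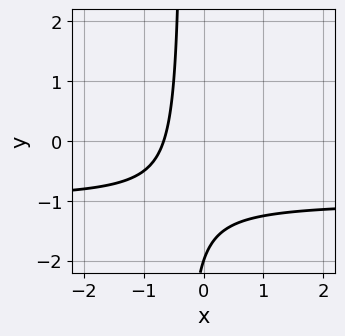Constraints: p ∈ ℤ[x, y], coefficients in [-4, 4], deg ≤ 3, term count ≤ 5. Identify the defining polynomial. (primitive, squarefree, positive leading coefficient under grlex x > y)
3*x*y + 3*x + y + 2

(a) The degree is 2 — a generic line meets the curve in up to 2 points.
(b) Observable constraints: one y-axis crossing is at y = -2.
(c) Assembling these constraints gives the stated polynomial.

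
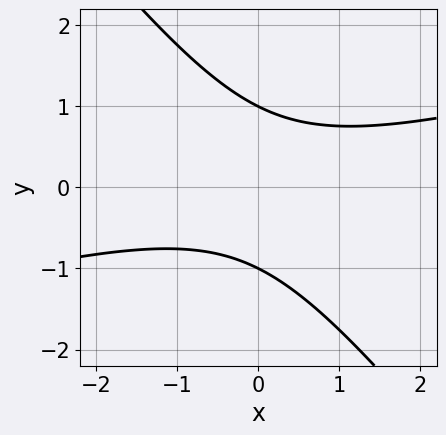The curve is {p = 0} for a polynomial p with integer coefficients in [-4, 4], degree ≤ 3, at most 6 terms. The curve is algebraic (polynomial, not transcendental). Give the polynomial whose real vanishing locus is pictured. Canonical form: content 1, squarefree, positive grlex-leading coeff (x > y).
x^2 - 3*x*y - 3*y^2 + 3

1. The degree is 2 — no degree-1 curve has this shape.
2. Checking where it meets the axes: among the integer gridlines, it crosses the y-axis at y ∈ {-1, 1}; the curve avoids every integer x-axis point in the box.
3. Putting this together gives p.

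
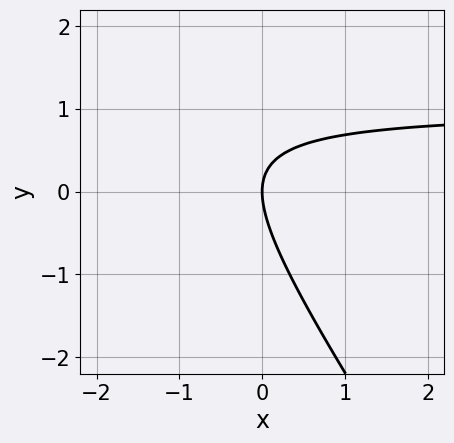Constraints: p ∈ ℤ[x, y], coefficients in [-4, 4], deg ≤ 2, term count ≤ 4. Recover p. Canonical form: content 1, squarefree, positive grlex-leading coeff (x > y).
3*x*y + 2*y^2 - 3*x

(a) Degree: the shape is more complex than any degree-1 curve, so deg p = 2.
(b) Against the integer gridlines: one x-axis crossing is at x = 0; one y-axis crossing is at y = 0.
(c) Solving for integer coefficients yields p as stated.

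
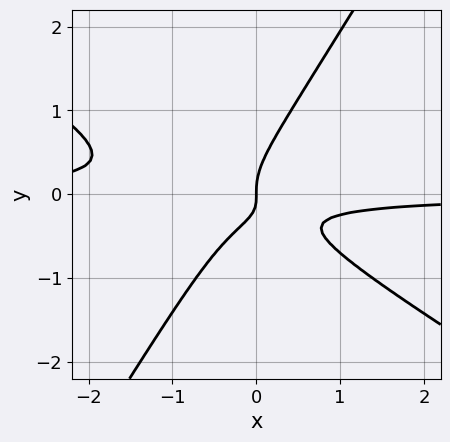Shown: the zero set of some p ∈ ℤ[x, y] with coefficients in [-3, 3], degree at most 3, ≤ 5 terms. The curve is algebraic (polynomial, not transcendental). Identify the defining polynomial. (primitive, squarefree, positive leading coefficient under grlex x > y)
3*x^2*y + 3*x*y^2 - 3*y^3 + 2*x*y + x

First, degree: no degree-2 curve has this shape, so deg p = 3.
Then, observable constraints: it crosses the x-axis at the gridline x = 0; it meets the y-axis at y = 0 (among the integer gridlines).
Finally, fitting integer coefficients to these (and the overall shape) gives p.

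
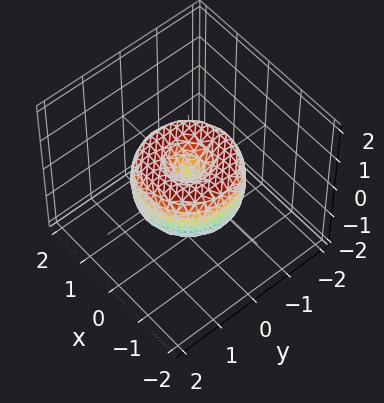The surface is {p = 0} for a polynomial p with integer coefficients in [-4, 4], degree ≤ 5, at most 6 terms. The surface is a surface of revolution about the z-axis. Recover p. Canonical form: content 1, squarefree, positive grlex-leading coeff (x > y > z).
2*x^4 + 4*x^2*y^2 + 2*y^4 - 3*x^2 - 3*y^2 + 2*z^2

(a) deg p = 4. No degree-3 surface has this shape.
(b) Symmetries: every cross-section ⟂ z is a circle, so x, y appear only via x² + y².
(c) Checking where it meets the axes: it meets the z-axis at z = 0 (among the integer gridlines); it crosses the x-axis at the gridline x = 0.
(d) Putting this together gives p.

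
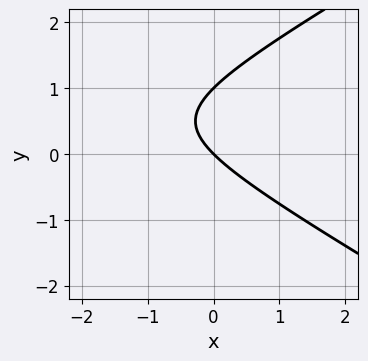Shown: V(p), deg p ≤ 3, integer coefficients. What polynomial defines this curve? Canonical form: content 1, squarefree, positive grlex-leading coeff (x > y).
x^2 - 3*y^2 + 3*x + 3*y

First, degree: the shape is more complex than any degree-1 curve, so deg p = 2.
Then, against the integer gridlines: among the integer gridlines, it crosses the y-axis at y ∈ {0, 1}; it crosses the x-axis at the gridline x = 0.
Finally, fitting integer coefficients to these (and the overall shape) gives p.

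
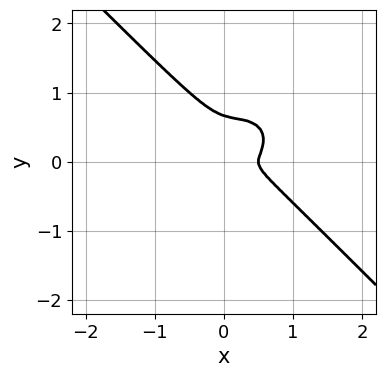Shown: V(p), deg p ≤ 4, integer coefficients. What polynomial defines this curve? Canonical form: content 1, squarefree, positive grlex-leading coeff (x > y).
deg p = 3.
Solving for integer coefficients yields p as stated.

2*x^3 + x*y^2 + 3*y^3 - x^2 - 2*y^2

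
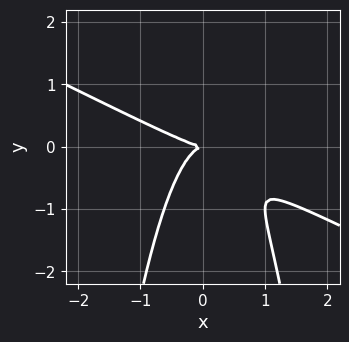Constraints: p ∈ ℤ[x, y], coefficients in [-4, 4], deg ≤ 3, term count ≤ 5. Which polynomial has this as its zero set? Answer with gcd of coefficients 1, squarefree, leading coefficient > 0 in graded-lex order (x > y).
x^3 + 2*x^2*y + y^2

First, deg p = 3. No degree-2 curve has this shape.
Then, checking where it meets the axes: it crosses the y-axis at the gridline y = 0; it crosses the x-axis at the gridline x = 0.
Finally, fitting integer coefficients to these (and the overall shape) gives p.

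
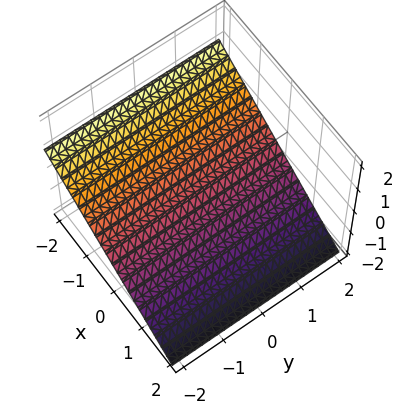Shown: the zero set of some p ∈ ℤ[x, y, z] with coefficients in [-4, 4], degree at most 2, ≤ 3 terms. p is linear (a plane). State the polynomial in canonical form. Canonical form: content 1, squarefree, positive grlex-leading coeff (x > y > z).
(a) The degree is 1 — every cross-section is a straight line — this is a plane.
(b) From the axis intercepts and sections: it meets the x-axis at x = -1 (among the integer gridlines); no y-intercept at any integer in the box.
(c) Fitting integer coefficients to these (and the overall shape) gives p.

2*x + 3*z + 2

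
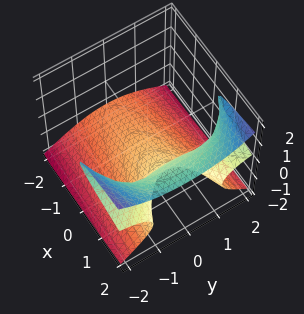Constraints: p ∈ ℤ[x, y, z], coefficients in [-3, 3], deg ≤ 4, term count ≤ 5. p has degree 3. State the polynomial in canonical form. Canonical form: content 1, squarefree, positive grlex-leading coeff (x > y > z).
2*y^2*z - 3*z^3 - y^2 + 2*x - 2

The degree is 3 — no degree-2 surface has this shape.
Checking where it meets the axes: no y-intercept at any integer in the box; one x-axis crossing is at x = 1.
These observations pin down the coefficients.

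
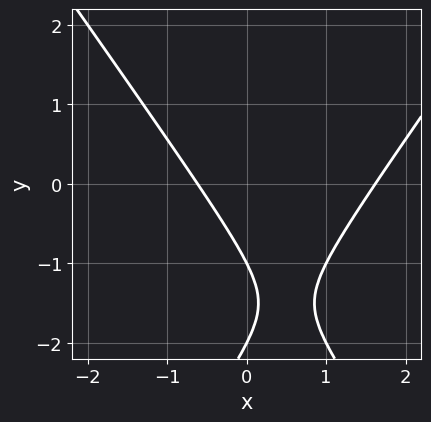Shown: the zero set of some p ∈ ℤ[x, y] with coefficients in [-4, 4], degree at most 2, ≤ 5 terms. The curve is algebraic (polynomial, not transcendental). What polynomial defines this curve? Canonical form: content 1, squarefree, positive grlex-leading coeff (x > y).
The degree is 2 — a generic line meets the curve in up to 2 points.
Against the integer gridlines: among the integer gridlines, it crosses the y-axis at y ∈ {-2, -1}.
Putting this together gives p.

2*x^2 - y^2 - 2*x - 3*y - 2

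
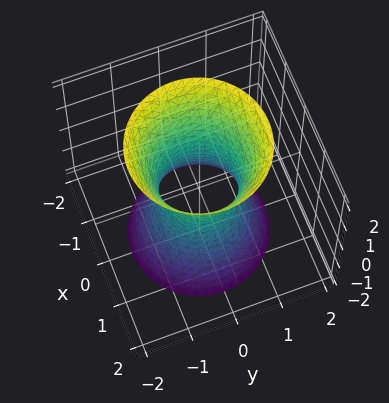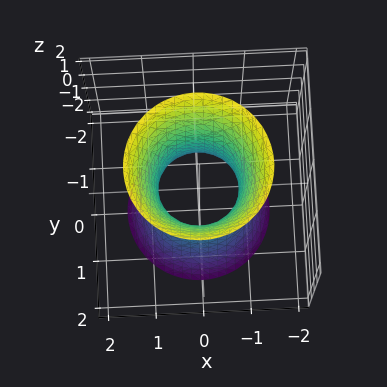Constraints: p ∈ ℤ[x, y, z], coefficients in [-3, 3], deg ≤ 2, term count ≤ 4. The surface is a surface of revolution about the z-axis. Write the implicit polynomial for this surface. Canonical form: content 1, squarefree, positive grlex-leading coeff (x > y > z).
3*x^2 + 3*y^2 - z^2 - 2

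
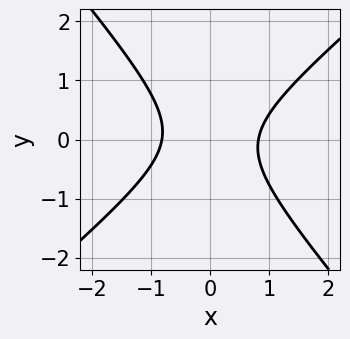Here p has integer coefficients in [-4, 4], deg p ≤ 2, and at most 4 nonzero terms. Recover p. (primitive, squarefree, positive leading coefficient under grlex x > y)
deg p = 2. A generic line meets the curve in up to 2 points.
Against the integer gridlines: it misses every integer gridline on the y-axis.
The integer polynomial consistent with all of this is the stated p.

3*x^2 - x*y - 3*y^2 - 2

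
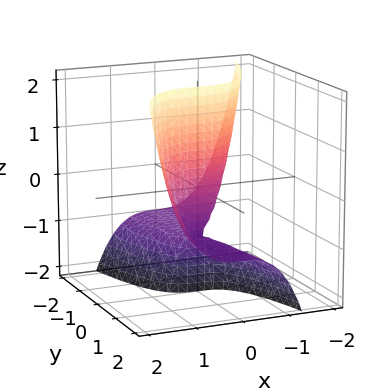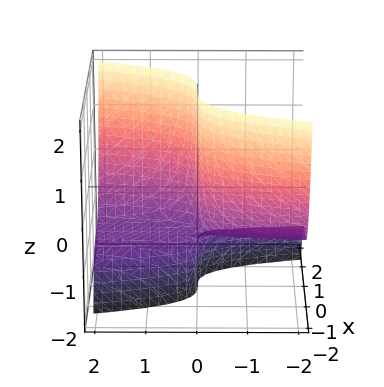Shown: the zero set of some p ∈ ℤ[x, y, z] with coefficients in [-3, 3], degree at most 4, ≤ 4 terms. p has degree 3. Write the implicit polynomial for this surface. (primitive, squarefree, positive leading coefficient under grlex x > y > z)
1. deg p = 3.
2. Checking where it meets the axes: the visible z-axis segment lies entirely on the surface; one x-axis crossing is at x = 0; it crosses the y-axis at the gridline y = 0.
3. Together with the visible shape, these determine p as stated.

x^3 - y*z - y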